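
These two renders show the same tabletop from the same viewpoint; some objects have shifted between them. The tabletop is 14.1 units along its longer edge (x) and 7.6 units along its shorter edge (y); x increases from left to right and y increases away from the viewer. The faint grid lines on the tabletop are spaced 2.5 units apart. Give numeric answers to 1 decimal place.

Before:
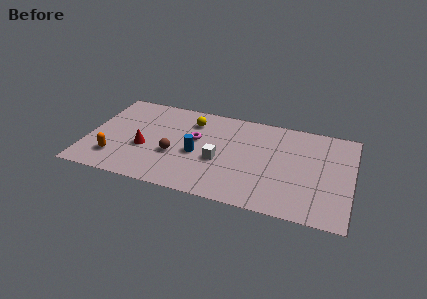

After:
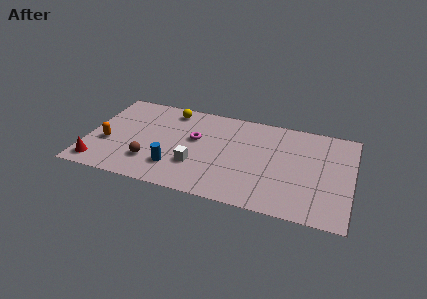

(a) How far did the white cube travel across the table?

1.4

From (7.1, 3.1) to (5.9, 2.4), the white cube covered √(1.2² + 0.7²) ≈ 1.4 units.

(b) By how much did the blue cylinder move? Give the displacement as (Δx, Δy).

(-1.1, -1.4)

From the two frames, the blue cylinder sits at roughly (5.9, 3.3) before and (4.8, 1.9) after.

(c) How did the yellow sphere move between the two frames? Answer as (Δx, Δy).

(-1.2, 0.6)

From the two frames, the yellow sphere sits at roughly (5.4, 5.9) before and (4.2, 6.5) after.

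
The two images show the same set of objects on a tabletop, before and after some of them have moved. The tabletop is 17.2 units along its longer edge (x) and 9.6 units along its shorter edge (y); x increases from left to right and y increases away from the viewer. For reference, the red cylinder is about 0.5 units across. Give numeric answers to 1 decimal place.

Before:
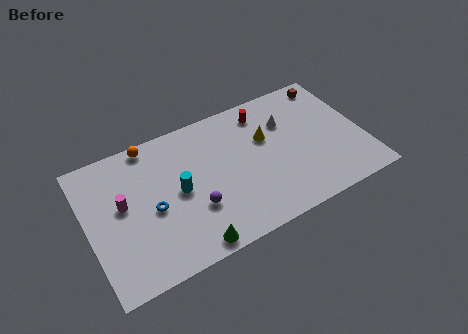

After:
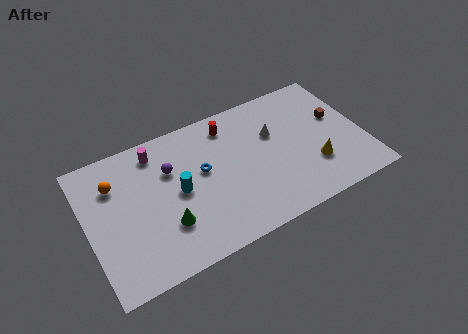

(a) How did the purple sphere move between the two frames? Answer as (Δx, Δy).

(-1.1, 3.3)

From the two frames, the purple sphere sits at roughly (6.4, 3.2) before and (5.3, 6.5) after.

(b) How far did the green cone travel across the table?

2.3

The green cone was near (5.8, 0.9) before and (4.6, 2.9) after, so it travelled √(1.2² + 2.0²) ≈ 2.3 units.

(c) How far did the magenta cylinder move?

3.6

The magenta cylinder moved from about (2.2, 5.4) to (4.6, 8.1), a distance of √(2.4² + 2.7²) ≈ 3.6.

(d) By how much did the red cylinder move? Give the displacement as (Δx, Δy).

(-2.2, 0.0)

The red cylinder was at about (11.4, 8.0) and moved to about (9.2, 8.0).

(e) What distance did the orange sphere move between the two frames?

3.0

From (4.3, 8.8) to (1.9, 7.0), the orange sphere covered √(2.4² + 1.8²) ≈ 3.0 units.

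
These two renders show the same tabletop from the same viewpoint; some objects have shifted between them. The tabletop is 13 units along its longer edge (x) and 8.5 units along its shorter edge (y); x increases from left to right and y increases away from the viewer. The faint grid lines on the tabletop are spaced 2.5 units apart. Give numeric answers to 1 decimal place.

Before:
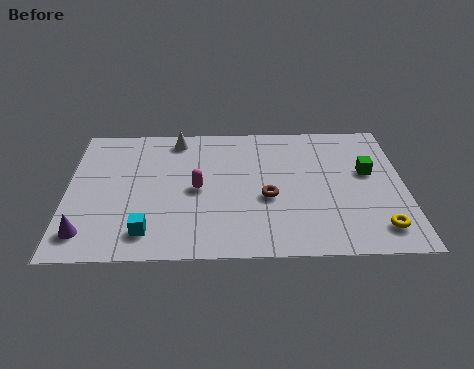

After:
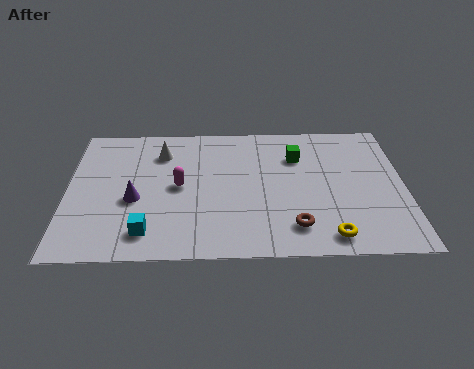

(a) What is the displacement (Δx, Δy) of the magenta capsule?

(-0.7, 0.2)

The magenta capsule started near (5.0, 4.1) and ended near (4.3, 4.3).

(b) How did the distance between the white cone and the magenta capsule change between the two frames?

-1.1

Before: roughly 3.4 units apart; after: 2.3. That's 1.1 units closer together.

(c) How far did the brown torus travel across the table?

2.1

From (7.7, 3.5) to (8.7, 1.7), the brown torus covered √(1.0² + 1.8²) ≈ 2.1 units.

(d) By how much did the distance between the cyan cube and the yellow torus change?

-1.9

They were about 8.8 units apart before and 6.9 after — 1.9 units closer together.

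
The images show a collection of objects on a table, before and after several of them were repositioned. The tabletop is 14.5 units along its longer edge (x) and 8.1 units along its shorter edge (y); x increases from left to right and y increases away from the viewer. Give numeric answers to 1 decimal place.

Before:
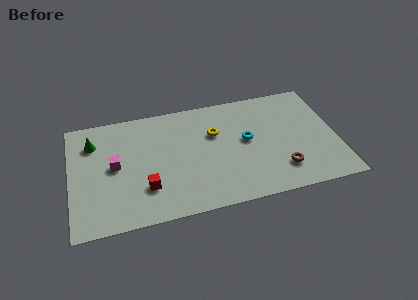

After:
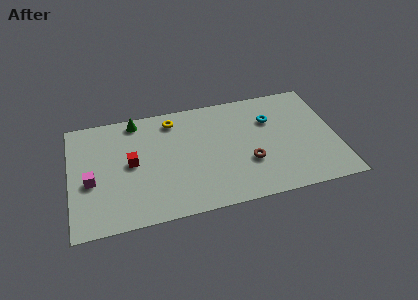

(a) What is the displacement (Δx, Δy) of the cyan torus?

(1.4, 1.2)

The cyan torus started near (9.6, 4.4) and ended near (11.0, 5.6).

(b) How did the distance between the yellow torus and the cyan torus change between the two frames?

+3.5

They were about 1.9 units apart before and 5.4 after — 3.5 units further apart.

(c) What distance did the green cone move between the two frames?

2.6

The green cone moved from about (1.3, 6.1) to (3.7, 7.2), a distance of √(2.4² + 1.1²) ≈ 2.6.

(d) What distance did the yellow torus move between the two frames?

2.7

The yellow torus was near (7.9, 5.3) before and (5.7, 6.8) after, so it travelled √(2.2² + 1.5²) ≈ 2.7 units.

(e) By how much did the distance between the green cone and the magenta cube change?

+2.4

They were about 2.2 units apart before and 4.6 after — 2.4 units further apart.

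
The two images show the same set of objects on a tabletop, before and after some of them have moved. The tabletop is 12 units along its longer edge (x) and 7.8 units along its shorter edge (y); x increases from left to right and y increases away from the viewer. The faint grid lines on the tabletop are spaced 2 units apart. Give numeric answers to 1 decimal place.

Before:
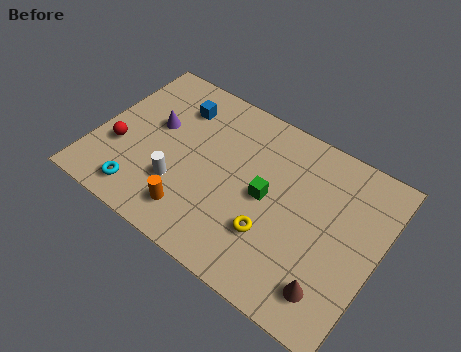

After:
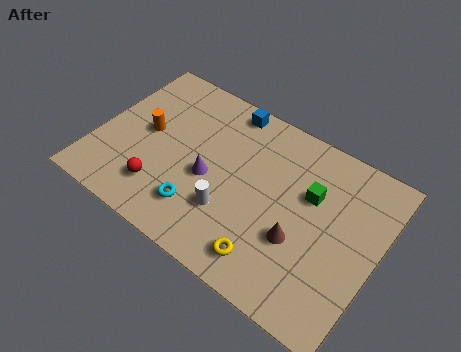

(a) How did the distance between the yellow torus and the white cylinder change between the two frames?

-1.8

The distance was about 4.0 in the first image and 2.2 in the second, so they moved 1.8 units closer together.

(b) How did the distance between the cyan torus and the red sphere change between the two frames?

-0.4

The distance was about 2.1 in the first image and 1.7 in the second, so they moved 0.4 units closer together.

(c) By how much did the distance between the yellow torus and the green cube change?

+2.3

Before: roughly 1.6 units apart; after: 3.9. That's 2.3 units further apart.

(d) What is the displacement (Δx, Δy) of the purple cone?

(2.6, -1.2)

The purple cone was at about (2.3, 4.6) and moved to about (4.9, 3.4).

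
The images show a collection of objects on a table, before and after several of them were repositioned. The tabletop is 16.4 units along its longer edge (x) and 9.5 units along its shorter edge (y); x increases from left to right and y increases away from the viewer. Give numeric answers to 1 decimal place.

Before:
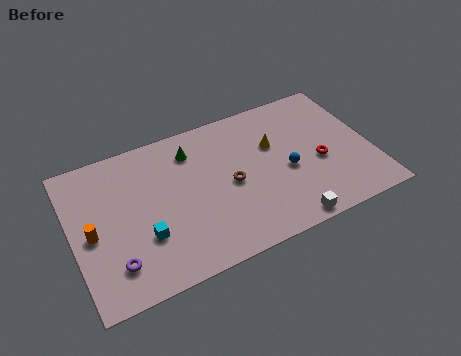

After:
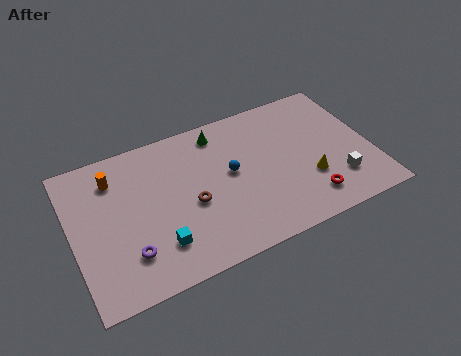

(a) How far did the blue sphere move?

3.2

The blue sphere moved from about (11.7, 4.1) to (8.7, 5.2), a distance of √(3.0² + 1.1²) ≈ 3.2.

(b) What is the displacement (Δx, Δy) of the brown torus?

(-2.2, -0.4)

The brown torus was at about (8.6, 4.5) and moved to about (6.4, 4.1).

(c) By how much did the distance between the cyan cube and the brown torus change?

-2.4

They were about 5.1 units apart before and 2.7 after — 2.4 units closer together.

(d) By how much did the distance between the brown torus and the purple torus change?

-3.0

Before: roughly 7.0 units apart; after: 4.0. That's 3.0 units closer together.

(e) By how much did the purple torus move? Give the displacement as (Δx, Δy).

(0.8, 0.3)

The purple torus was at about (2.0, 2.1) and moved to about (2.8, 2.4).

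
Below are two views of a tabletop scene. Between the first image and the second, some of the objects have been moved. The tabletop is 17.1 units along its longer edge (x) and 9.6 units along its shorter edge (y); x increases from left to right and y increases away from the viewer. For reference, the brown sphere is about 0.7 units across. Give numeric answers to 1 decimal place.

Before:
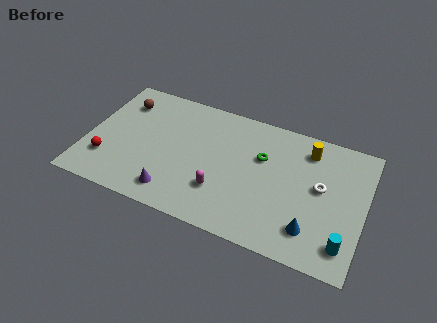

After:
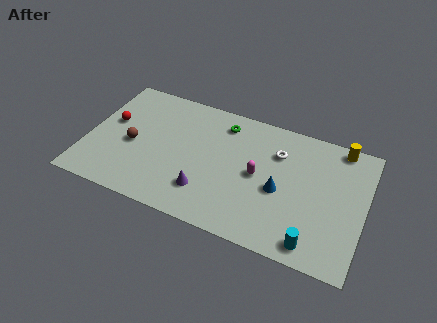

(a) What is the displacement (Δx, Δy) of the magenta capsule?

(2.1, 2.0)

The magenta capsule started near (8.5, 2.8) and ended near (10.6, 4.8).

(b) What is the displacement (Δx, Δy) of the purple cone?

(1.9, 0.8)

The purple cone started near (5.7, 1.6) and ended near (7.6, 2.4).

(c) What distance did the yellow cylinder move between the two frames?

2.1

The yellow cylinder moved from about (13.4, 7.8) to (15.3, 8.7), a distance of √(1.9² + 0.9²) ≈ 2.1.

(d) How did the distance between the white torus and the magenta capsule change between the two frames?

-4.1

The distance was about 6.4 in the first image and 2.3 in the second, so they moved 4.1 units closer together.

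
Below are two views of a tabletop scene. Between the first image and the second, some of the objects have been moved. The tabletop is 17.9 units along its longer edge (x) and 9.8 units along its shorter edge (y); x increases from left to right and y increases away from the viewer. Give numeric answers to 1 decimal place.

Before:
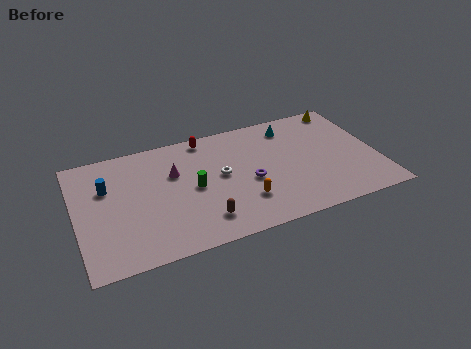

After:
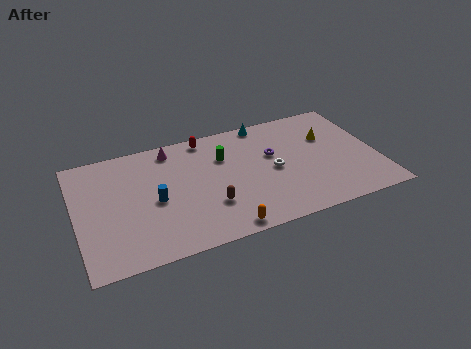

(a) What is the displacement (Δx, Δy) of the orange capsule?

(-1.4, -1.8)

From the two frames, the orange capsule sits at roughly (9.7, 2.7) before and (8.3, 0.9) after.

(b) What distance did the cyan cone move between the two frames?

1.7

The cyan cone moved from about (13.1, 8.1) to (11.6, 9.0), a distance of √(1.5² + 0.9²) ≈ 1.7.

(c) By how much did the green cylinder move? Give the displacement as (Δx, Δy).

(2.0, 2.0)

The green cylinder was at about (6.9, 4.8) and moved to about (8.9, 6.8).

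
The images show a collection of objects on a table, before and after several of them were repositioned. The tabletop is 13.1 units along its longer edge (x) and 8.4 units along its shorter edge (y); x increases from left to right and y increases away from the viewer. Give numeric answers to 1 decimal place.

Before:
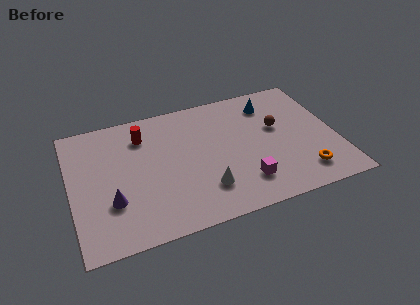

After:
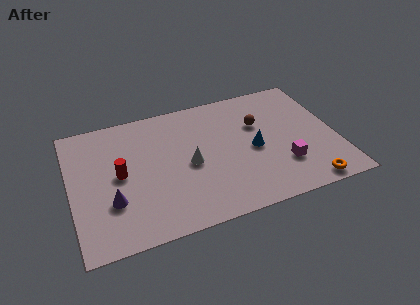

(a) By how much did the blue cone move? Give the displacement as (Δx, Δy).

(-1.1, -2.8)

The blue cone was at about (10.1, 6.7) and moved to about (9.0, 3.9).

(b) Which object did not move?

the purple cone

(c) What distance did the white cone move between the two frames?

1.9

From (6.4, 2.1) to (5.8, 3.9), the white cone covered √(0.6² + 1.8²) ≈ 1.9 units.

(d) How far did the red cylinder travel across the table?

2.6

From (3.7, 6.5) to (2.4, 4.3), the red cylinder covered √(1.3² + 2.2²) ≈ 2.6 units.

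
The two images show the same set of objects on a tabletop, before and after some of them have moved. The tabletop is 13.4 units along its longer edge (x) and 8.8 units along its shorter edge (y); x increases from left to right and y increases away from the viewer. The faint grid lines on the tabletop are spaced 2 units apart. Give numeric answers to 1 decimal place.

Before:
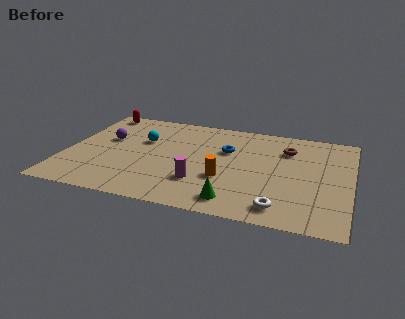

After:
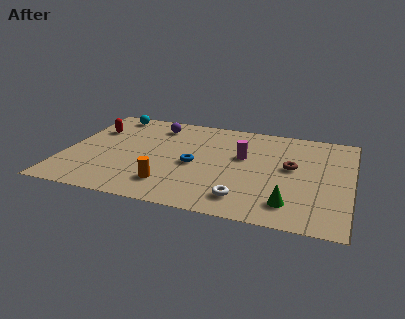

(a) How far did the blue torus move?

2.2

The blue torus was near (7.5, 5.7) before and (6.1, 4.0) after, so it travelled √(1.4² + 1.7²) ≈ 2.2 units.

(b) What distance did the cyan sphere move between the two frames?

2.8

From (3.5, 5.6) to (1.7, 7.8), the cyan sphere covered √(1.8² + 2.2²) ≈ 2.8 units.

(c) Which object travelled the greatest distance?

the magenta cylinder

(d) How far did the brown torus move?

1.6

The brown torus moved from about (10.3, 6.5) to (10.6, 4.9), a distance of √(0.3² + 1.6²) ≈ 1.6.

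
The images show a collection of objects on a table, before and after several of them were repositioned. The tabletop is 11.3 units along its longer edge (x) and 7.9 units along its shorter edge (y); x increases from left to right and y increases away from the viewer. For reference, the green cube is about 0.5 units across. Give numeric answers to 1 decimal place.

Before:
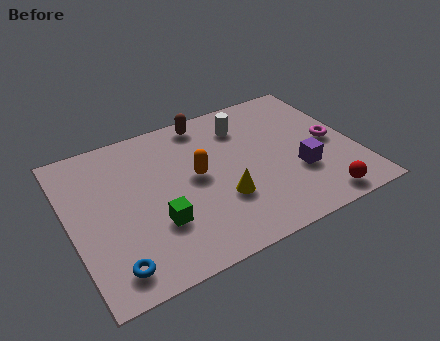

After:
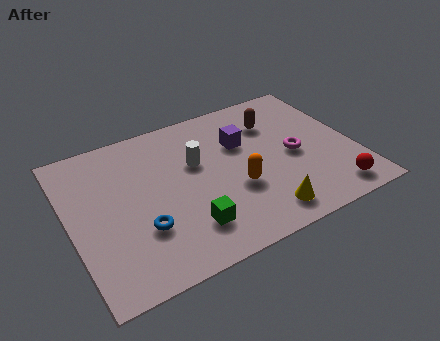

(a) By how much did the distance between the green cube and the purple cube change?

-1.4

The distance was about 5.7 in the first image and 4.3 in the second, so they moved 1.4 units closer together.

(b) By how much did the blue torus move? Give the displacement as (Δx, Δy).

(1.3, 1.3)

From the two frames, the blue torus sits at roughly (1.3, 1.2) before and (2.6, 2.5) after.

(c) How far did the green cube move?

1.3

From (3.2, 2.5) to (4.3, 1.8), the green cube covered √(1.1² + 0.7²) ≈ 1.3 units.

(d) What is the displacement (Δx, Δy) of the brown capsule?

(2.6, -1.2)

From the two frames, the brown capsule sits at roughly (5.8, 7.0) before and (8.4, 5.8) after.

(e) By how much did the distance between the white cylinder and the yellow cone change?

+0.5

The distance was about 3.8 in the first image and 4.3 in the second, so they moved 0.5 units further apart.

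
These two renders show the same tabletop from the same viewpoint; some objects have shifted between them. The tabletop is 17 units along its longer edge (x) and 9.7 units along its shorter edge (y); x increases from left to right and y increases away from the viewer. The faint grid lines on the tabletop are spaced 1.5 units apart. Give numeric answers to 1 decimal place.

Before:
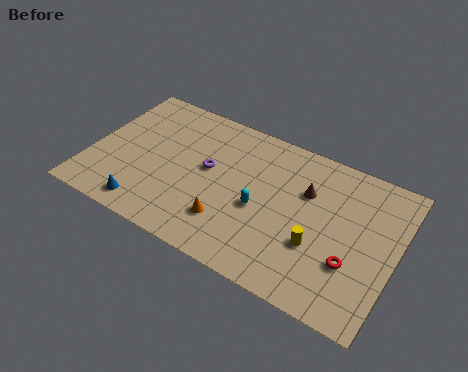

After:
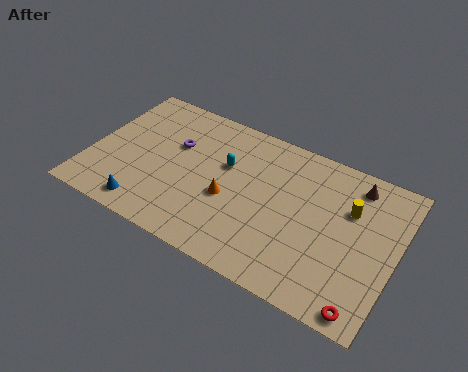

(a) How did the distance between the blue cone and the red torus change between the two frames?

+0.8

They were about 11.4 units apart before and 12.2 after — 0.8 units further apart.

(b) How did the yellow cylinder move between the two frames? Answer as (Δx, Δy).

(1.4, 3.1)

The yellow cylinder was at about (12.9, 3.4) and moved to about (14.3, 6.5).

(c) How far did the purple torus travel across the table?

2.2

From (6.5, 5.4) to (4.5, 6.2), the purple torus covered √(2.0² + 0.8²) ≈ 2.2 units.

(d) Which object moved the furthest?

the yellow cylinder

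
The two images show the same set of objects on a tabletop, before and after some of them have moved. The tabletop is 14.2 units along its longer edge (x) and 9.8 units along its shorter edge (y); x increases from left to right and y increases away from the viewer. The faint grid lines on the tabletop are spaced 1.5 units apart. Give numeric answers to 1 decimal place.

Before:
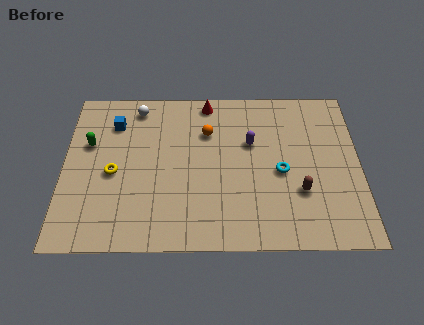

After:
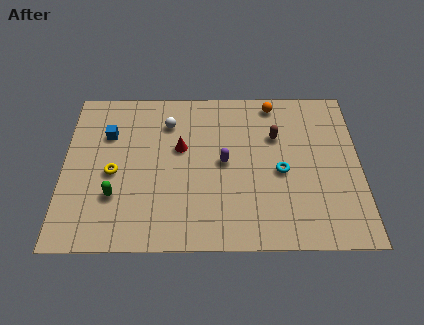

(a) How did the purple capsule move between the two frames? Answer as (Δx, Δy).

(-1.3, -1.2)

From the two frames, the purple capsule sits at roughly (9.0, 6.2) before and (7.7, 5.0) after.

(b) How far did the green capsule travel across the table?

3.5

The green capsule was near (1.2, 6.2) before and (2.5, 3.0) after, so it travelled √(1.3² + 3.2²) ≈ 3.5 units.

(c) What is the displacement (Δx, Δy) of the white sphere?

(1.5, -1.0)

The white sphere started near (3.5, 8.5) and ended near (5.0, 7.5).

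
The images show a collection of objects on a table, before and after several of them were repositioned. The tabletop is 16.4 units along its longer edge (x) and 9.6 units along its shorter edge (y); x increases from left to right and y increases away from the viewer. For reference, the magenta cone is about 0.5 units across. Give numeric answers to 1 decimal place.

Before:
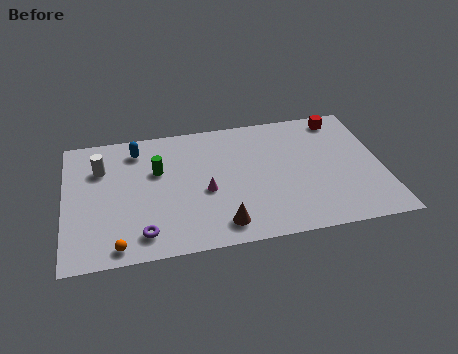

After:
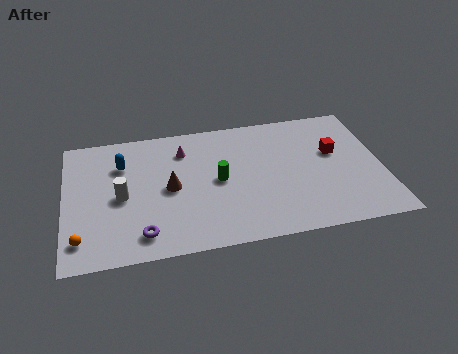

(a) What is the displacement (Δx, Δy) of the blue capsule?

(-0.8, -1.0)

The blue capsule started near (3.8, 7.9) and ended near (3.0, 6.9).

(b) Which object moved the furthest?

the brown cone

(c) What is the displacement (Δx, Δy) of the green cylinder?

(3.1, -1.3)

From the two frames, the green cylinder sits at roughly (4.8, 6.1) before and (7.9, 4.8) after.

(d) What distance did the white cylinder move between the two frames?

2.5

The white cylinder was near (1.9, 6.8) before and (2.9, 4.5) after, so it travelled √(1.0² + 2.3²) ≈ 2.5 units.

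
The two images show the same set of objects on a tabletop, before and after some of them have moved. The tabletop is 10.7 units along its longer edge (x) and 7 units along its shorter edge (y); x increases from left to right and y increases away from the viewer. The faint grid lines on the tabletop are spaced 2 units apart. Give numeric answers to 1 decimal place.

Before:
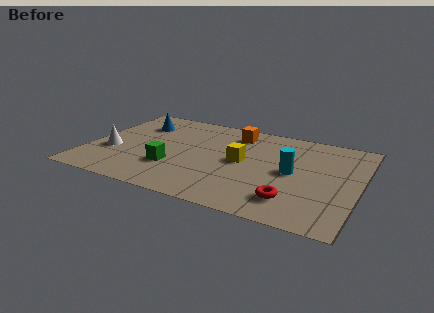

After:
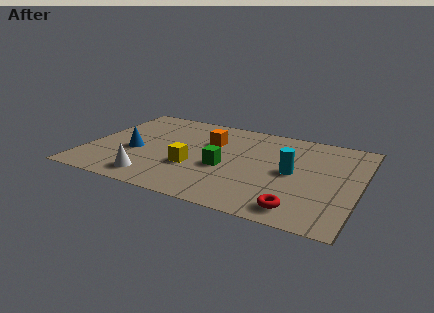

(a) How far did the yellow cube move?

2.1

The yellow cube was near (6.1, 3.6) before and (4.3, 2.5) after, so it travelled √(1.8² + 1.1²) ≈ 2.1 units.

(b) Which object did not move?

the cyan cylinder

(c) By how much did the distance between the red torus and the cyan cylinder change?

+0.5

Before: roughly 2.0 units apart; after: 2.5. That's 0.5 units further apart.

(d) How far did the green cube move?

2.1

The green cube was near (3.5, 2.2) before and (5.5, 2.9) after, so it travelled √(2.0² + 0.7²) ≈ 2.1 units.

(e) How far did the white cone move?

2.4

The white cone was near (1.0, 2.6) before and (2.9, 1.1) after, so it travelled √(1.9² + 1.5²) ≈ 2.4 units.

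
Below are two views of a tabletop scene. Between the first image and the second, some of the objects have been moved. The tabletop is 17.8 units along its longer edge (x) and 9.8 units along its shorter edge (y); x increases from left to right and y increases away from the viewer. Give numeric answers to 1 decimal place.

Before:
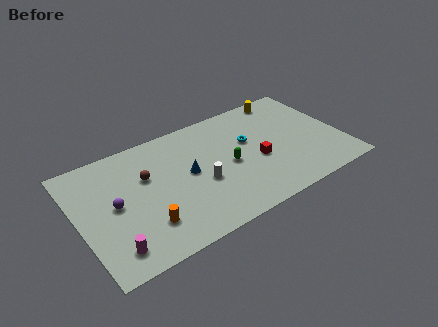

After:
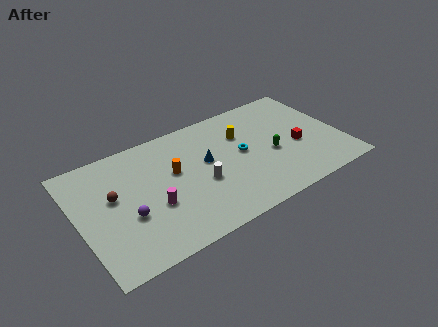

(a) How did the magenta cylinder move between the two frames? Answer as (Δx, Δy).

(3.0, 2.0)

From the two frames, the magenta cylinder sits at roughly (1.8, 1.7) before and (4.8, 3.7) after.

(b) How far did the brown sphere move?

2.4

The brown sphere moved from about (4.7, 6.3) to (2.4, 5.7), a distance of √(2.3² + 0.6²) ≈ 2.4.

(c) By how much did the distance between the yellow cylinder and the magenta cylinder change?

-7.5

Before: roughly 14.8 units apart; after: 7.3. That's 7.5 units closer together.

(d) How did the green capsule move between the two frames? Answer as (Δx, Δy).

(2.9, -0.4)

The green capsule was at about (10.1, 4.6) and moved to about (13.0, 4.2).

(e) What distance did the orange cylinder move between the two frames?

4.1

The orange cylinder was near (4.1, 2.5) before and (6.5, 5.8) after, so it travelled √(2.4² + 3.3²) ≈ 4.1 units.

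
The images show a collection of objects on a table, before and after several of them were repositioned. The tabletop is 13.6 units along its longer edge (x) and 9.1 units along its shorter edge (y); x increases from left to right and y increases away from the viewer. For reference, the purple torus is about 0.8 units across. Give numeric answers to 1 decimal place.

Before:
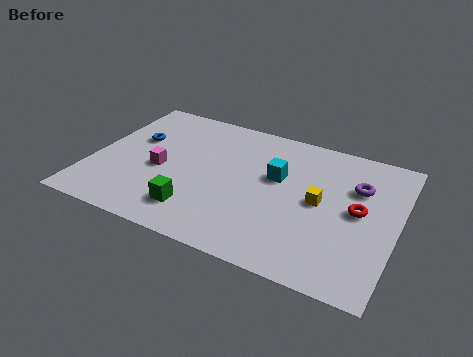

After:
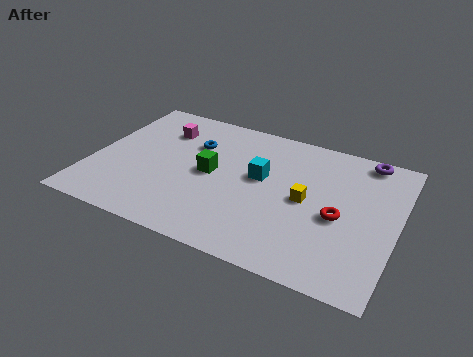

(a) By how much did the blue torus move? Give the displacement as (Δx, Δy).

(2.6, 0.6)

The blue torus started near (1.7, 5.7) and ended near (4.3, 6.3).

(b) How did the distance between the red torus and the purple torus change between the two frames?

+2.8

They were about 1.5 units apart before and 4.3 after — 2.8 units further apart.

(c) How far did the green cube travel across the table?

2.7

The green cube moved from about (5.0, 1.9) to (5.3, 4.6), a distance of √(0.3² + 2.7²) ≈ 2.7.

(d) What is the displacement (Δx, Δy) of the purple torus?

(0.2, 2.0)

The purple torus started near (11.7, 6.2) and ended near (11.9, 8.2).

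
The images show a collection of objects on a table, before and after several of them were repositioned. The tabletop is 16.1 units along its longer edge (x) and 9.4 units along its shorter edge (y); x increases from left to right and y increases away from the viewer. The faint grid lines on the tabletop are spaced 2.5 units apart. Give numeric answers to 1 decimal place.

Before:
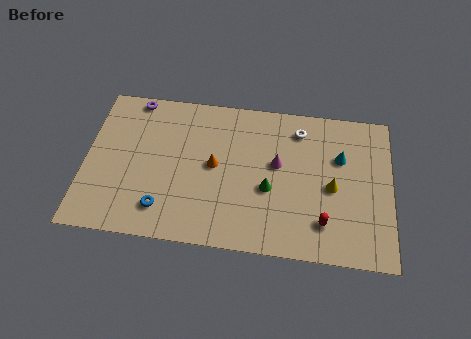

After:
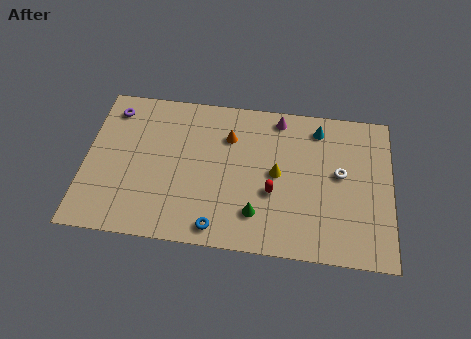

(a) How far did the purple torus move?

1.4

The purple torus moved from about (2.4, 8.6) to (1.3, 7.8), a distance of √(1.1² + 0.8²) ≈ 1.4.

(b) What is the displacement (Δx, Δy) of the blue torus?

(2.9, -0.8)

The blue torus was at about (4.2, 1.9) and moved to about (7.1, 1.1).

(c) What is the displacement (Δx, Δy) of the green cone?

(-0.6, -1.6)

The green cone started near (9.7, 3.8) and ended near (9.1, 2.2).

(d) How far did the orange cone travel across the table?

2.0

The orange cone was near (6.8, 4.9) before and (7.5, 6.8) after, so it travelled √(0.7² + 1.9²) ≈ 2.0 units.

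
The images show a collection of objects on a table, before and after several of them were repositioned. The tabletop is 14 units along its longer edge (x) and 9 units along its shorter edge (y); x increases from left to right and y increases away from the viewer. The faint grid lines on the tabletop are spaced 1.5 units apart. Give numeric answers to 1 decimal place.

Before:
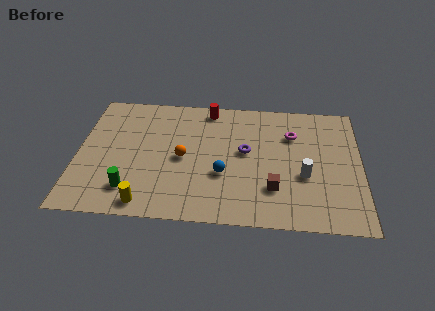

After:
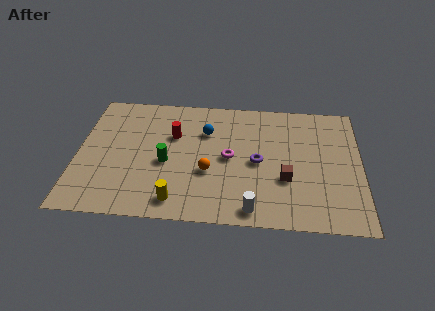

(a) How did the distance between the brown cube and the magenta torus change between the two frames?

-0.9

The distance was about 4.0 in the first image and 3.1 in the second, so they moved 0.9 units closer together.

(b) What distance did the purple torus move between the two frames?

0.9

The purple torus moved from about (8.3, 5.0) to (8.9, 4.3), a distance of √(0.6² + 0.7²) ≈ 0.9.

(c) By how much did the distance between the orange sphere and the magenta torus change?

-4.3

The distance was about 5.8 in the first image and 1.5 in the second, so they moved 4.3 units closer together.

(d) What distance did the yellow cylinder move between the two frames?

1.5

From (3.5, 1.0) to (5.0, 1.3), the yellow cylinder covered √(1.5² + 0.3²) ≈ 1.5 units.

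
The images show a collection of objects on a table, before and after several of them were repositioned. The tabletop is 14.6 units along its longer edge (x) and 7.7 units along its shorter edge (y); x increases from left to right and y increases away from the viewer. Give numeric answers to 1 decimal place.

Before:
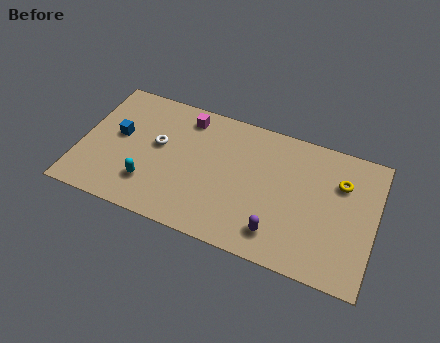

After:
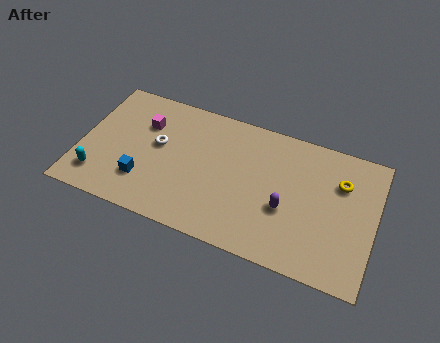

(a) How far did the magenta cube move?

2.3

The magenta cube moved from about (5.0, 6.5) to (3.0, 5.4), a distance of √(2.0² + 1.1²) ≈ 2.3.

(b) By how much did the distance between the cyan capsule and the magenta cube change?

-0.5

They were about 4.7 units apart before and 4.2 after — 0.5 units closer together.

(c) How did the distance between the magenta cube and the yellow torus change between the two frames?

+1.9

They were about 7.9 units apart before and 9.8 after — 1.9 units further apart.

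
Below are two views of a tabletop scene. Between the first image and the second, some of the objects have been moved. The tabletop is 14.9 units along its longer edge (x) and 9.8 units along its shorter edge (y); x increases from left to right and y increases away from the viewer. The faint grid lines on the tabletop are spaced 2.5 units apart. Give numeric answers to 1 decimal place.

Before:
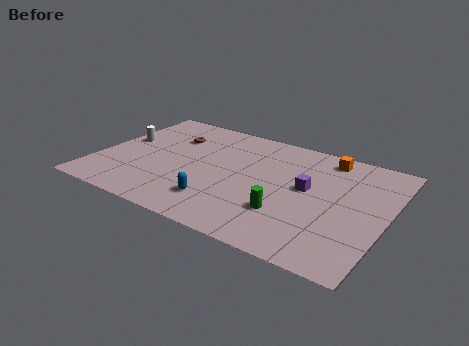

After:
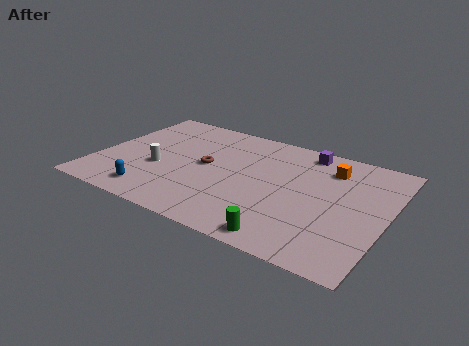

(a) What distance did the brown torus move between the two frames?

2.9

The brown torus moved from about (3.4, 7.0) to (5.6, 5.1), a distance of √(2.2² + 1.9²) ≈ 2.9.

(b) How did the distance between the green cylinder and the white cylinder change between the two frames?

-1.9

The distance was about 9.5 in the first image and 7.6 in the second, so they moved 1.9 units closer together.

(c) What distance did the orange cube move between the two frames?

0.9

The orange cube moved from about (11.4, 8.5) to (11.7, 7.6), a distance of √(0.3² + 0.9²) ≈ 0.9.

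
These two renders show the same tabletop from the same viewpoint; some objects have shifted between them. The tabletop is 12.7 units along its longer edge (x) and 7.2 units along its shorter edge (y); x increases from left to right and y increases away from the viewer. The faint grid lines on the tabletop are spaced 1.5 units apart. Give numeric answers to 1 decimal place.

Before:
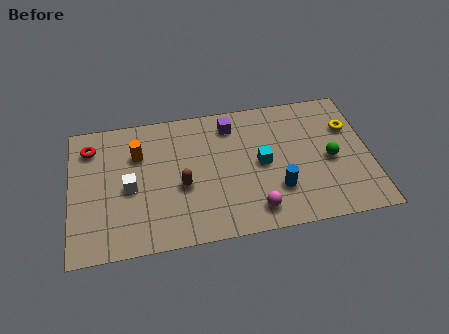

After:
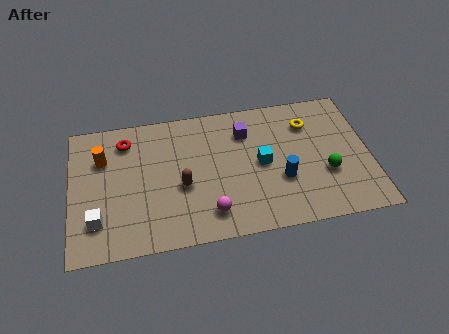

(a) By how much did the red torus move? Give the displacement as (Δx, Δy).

(1.5, 0.1)

From the two frames, the red torus sits at roughly (0.9, 5.7) before and (2.4, 5.8) after.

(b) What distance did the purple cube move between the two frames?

0.8

The purple cube was near (6.9, 5.9) before and (7.5, 5.4) after, so it travelled √(0.6² + 0.5²) ≈ 0.8 units.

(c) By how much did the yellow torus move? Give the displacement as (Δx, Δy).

(-1.7, 0.5)

The yellow torus started near (11.9, 4.9) and ended near (10.2, 5.4).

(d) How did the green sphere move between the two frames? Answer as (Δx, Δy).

(-0.2, -0.7)

The green sphere started near (11.0, 3.3) and ended near (10.8, 2.6).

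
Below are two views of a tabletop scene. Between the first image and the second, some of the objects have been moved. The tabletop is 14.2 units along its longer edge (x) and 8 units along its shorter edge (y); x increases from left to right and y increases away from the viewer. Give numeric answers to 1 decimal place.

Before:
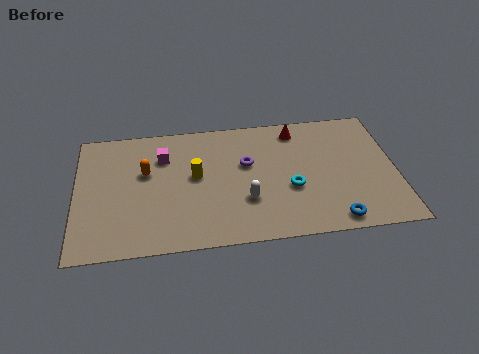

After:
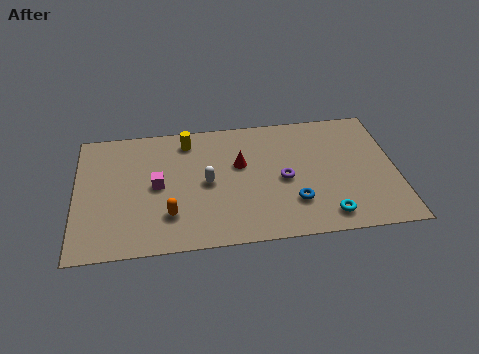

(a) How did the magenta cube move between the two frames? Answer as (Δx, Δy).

(-0.3, -1.8)

The magenta cube started near (3.9, 5.8) and ended near (3.6, 4.0).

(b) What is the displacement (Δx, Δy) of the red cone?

(-2.6, -1.9)

The red cone started near (9.9, 6.8) and ended near (7.3, 4.9).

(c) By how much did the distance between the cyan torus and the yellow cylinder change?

+3.7

They were about 4.4 units apart before and 8.1 after — 3.7 units further apart.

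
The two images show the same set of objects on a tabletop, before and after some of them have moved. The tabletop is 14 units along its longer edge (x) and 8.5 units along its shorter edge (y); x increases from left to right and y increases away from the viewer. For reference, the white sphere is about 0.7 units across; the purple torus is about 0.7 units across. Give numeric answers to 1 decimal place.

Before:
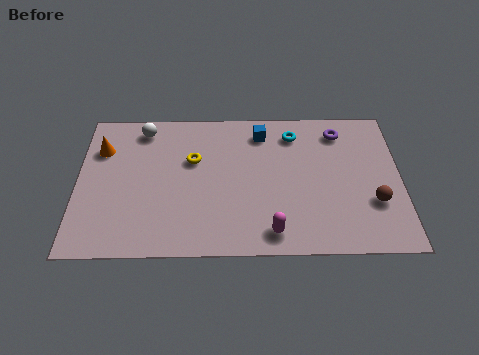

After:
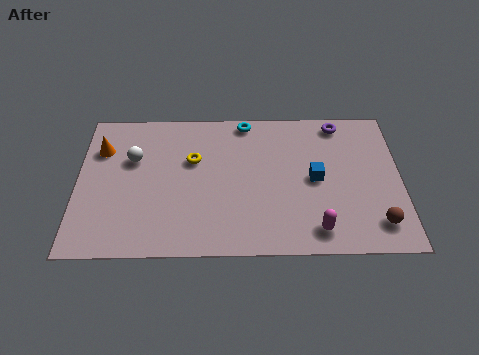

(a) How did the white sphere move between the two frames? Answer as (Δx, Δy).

(-0.4, -1.8)

From the two frames, the white sphere sits at roughly (2.8, 7.3) before and (2.4, 5.5) after.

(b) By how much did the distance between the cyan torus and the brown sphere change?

+3.0

The distance was about 5.3 in the first image and 8.3 in the second, so they moved 3.0 units further apart.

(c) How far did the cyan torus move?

2.2

The cyan torus was near (9.4, 6.9) before and (7.3, 7.7) after, so it travelled √(2.1² + 0.8²) ≈ 2.2 units.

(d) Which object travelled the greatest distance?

the blue cube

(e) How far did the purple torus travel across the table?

0.5

From (11.4, 7.0) to (11.4, 7.5), the purple torus covered √(0.0² + 0.5²) ≈ 0.5 units.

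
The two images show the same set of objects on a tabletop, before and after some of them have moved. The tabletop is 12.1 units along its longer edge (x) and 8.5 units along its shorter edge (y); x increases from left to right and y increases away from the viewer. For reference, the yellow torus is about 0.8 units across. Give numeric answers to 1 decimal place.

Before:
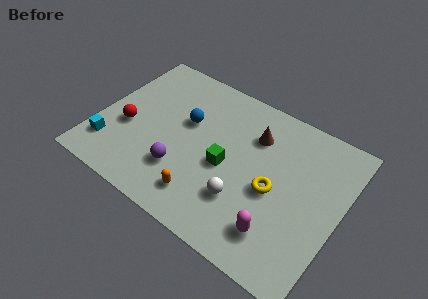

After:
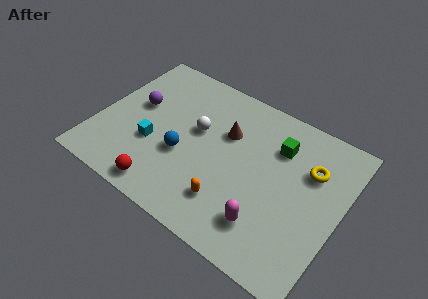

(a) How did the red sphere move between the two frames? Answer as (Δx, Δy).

(2.4, -2.4)

From the two frames, the red sphere sits at roughly (1.5, 3.4) before and (3.9, 1.0) after.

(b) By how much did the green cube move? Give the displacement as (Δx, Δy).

(2.2, 2.4)

From the two frames, the green cube sits at roughly (6.5, 3.8) before and (8.7, 6.2) after.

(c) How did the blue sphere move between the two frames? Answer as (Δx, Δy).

(0.2, -1.9)

The blue sphere started near (4.2, 5.2) and ended near (4.4, 3.3).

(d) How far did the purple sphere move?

3.8

The purple sphere moved from about (4.5, 2.4) to (1.7, 4.9), a distance of √(2.8² + 2.5²) ≈ 3.8.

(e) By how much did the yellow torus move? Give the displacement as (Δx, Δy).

(1.5, 2.0)

The yellow torus started near (8.9, 3.8) and ended near (10.4, 5.8).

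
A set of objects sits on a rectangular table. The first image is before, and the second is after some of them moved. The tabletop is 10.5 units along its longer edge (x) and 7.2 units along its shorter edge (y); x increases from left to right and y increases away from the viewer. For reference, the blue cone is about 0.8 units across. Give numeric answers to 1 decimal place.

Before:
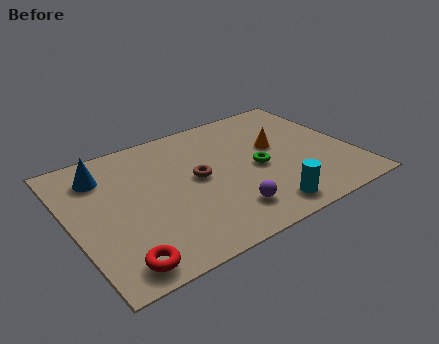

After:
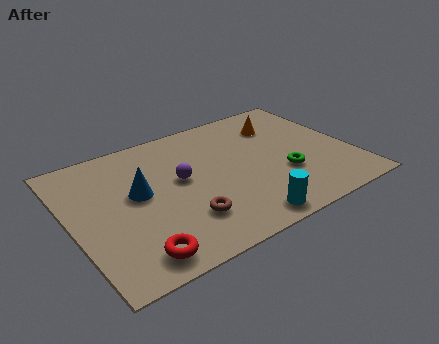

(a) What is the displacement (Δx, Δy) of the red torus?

(0.6, 0.1)

The red torus was at about (1.3, 0.9) and moved to about (1.9, 1.0).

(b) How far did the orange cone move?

1.3

The orange cone moved from about (7.8, 4.2) to (8.2, 5.4), a distance of √(0.4² + 1.2²) ≈ 1.3.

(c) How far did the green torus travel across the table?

1.2

The green torus moved from about (6.9, 3.3) to (7.8, 2.5), a distance of √(0.9² + 0.8²) ≈ 1.2.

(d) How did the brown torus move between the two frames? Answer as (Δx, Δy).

(-0.8, -1.9)

From the two frames, the brown torus sits at roughly (4.7, 3.8) before and (3.9, 1.9) after.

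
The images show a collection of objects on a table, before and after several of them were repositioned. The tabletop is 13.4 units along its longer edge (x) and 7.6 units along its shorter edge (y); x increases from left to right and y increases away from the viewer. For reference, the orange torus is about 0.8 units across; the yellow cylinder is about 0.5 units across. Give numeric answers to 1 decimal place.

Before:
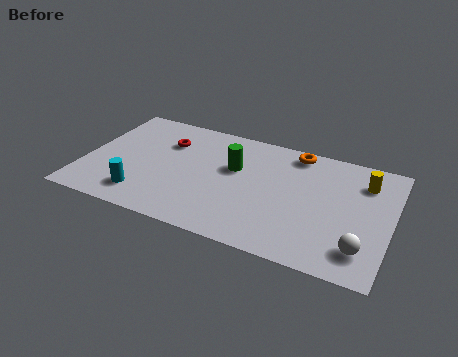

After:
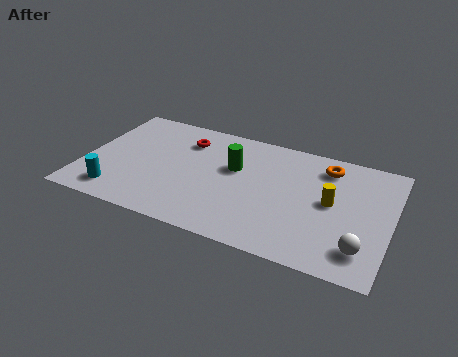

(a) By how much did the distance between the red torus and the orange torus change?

+0.5

Before: roughly 5.7 units apart; after: 6.2. That's 0.5 units further apart.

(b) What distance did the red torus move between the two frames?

0.9

From (3.4, 5.4) to (4.2, 5.8), the red torus covered √(0.8² + 0.4²) ≈ 0.9 units.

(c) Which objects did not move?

the green cylinder and the white sphere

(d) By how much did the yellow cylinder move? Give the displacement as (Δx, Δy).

(-1.3, -1.8)

The yellow cylinder started near (12.1, 5.8) and ended near (10.8, 4.0).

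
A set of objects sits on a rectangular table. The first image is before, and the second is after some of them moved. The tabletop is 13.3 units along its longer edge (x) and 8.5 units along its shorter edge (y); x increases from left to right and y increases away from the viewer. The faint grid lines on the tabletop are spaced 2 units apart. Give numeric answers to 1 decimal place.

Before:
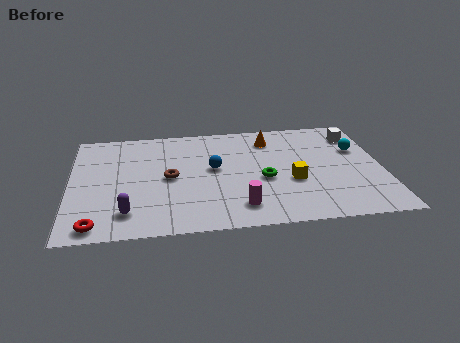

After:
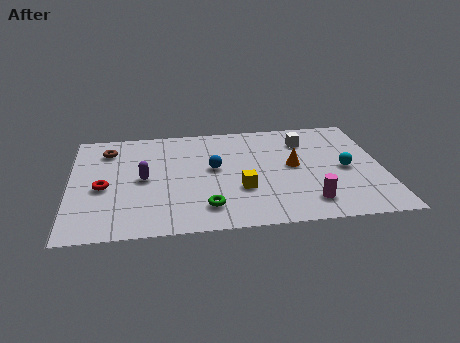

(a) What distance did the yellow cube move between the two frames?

2.2

From (9.4, 3.3) to (7.2, 2.9), the yellow cube covered √(2.2² + 0.4²) ≈ 2.2 units.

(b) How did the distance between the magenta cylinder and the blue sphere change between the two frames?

+1.7

Before: roughly 3.3 units apart; after: 5.0. That's 1.7 units further apart.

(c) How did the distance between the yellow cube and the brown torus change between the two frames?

+1.5

The distance was about 5.3 in the first image and 6.8 in the second, so they moved 1.5 units further apart.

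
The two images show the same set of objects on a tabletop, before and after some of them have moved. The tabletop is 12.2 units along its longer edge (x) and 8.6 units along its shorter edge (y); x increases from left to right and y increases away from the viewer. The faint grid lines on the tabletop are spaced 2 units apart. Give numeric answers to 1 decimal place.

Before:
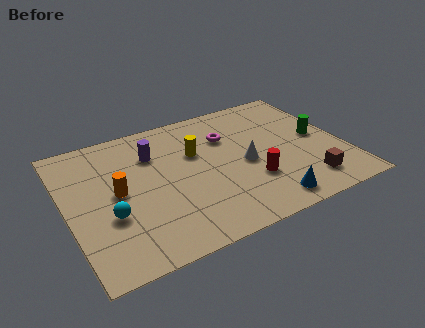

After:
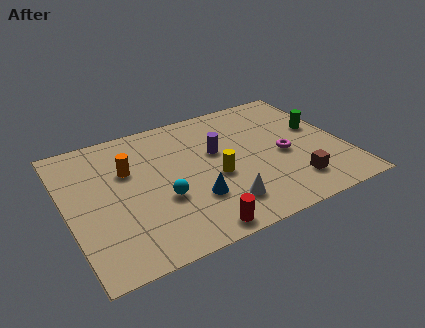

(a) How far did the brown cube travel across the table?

0.6

The brown cube was near (10.2, 1.6) before and (9.6, 1.8) after, so it travelled √(0.6² + 0.2²) ≈ 0.6 units.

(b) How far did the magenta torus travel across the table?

3.1

The magenta torus moved from about (7.3, 6.0) to (9.5, 3.8), a distance of √(2.2² + 2.2²) ≈ 3.1.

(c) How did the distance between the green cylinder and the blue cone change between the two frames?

+2.1

They were about 4.4 units apart before and 6.5 after — 2.1 units further apart.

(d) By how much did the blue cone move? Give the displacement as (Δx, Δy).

(-3.0, 1.5)

From the two frames, the blue cone sits at roughly (8.3, 1.1) before and (5.3, 2.6) after.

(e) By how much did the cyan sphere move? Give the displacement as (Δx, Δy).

(2.3, 0.1)

The cyan sphere was at about (1.7, 3.1) and moved to about (4.0, 3.2).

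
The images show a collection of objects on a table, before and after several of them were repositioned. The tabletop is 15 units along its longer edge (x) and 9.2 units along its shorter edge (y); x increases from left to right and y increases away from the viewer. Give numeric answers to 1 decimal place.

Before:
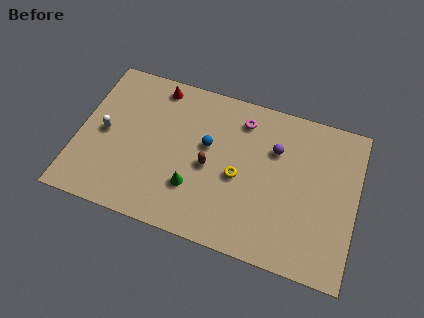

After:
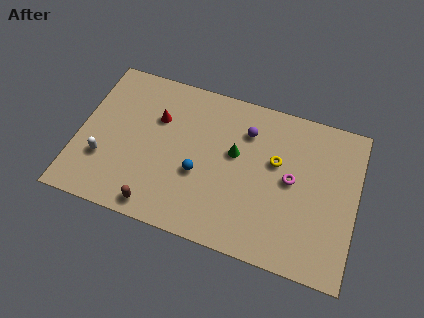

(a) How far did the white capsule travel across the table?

1.6

The white capsule moved from about (1.4, 4.5) to (1.5, 2.9), a distance of √(0.1² + 1.6²) ≈ 1.6.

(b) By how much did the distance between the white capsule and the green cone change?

+2.0

They were about 5.3 units apart before and 7.3 after — 2.0 units further apart.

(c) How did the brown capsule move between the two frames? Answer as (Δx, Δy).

(-2.5, -3.2)

The brown capsule started near (7.1, 4.2) and ended near (4.6, 1.0).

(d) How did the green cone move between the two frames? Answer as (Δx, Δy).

(2.0, 2.7)

The green cone started near (6.4, 2.7) and ended near (8.4, 5.4).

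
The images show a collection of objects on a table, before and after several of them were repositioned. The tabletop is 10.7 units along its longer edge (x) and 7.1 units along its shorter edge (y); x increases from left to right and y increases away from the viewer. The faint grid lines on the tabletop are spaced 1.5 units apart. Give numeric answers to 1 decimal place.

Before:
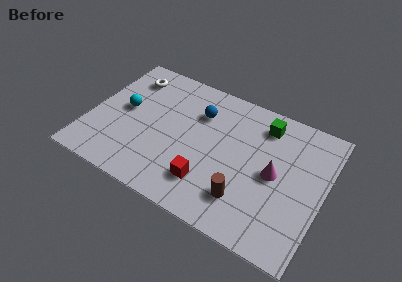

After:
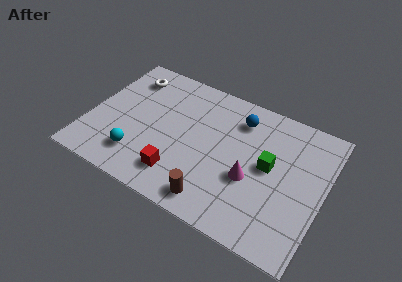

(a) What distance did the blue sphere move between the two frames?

1.9

The blue sphere moved from about (4.8, 5.1) to (6.6, 5.6), a distance of √(1.8² + 0.5²) ≈ 1.9.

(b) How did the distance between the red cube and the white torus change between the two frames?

-0.7

They were about 5.9 units apart before and 5.2 after — 0.7 units closer together.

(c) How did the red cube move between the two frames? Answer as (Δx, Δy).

(-1.3, -0.2)

The red cube was at about (5.7, 1.7) and moved to about (4.4, 1.5).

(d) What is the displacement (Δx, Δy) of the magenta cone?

(-1.0, -0.7)

From the two frames, the magenta cone sits at roughly (8.5, 3.5) before and (7.5, 2.8) after.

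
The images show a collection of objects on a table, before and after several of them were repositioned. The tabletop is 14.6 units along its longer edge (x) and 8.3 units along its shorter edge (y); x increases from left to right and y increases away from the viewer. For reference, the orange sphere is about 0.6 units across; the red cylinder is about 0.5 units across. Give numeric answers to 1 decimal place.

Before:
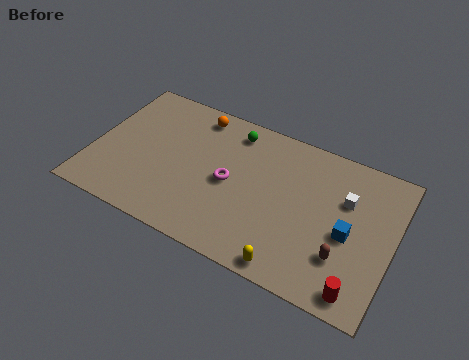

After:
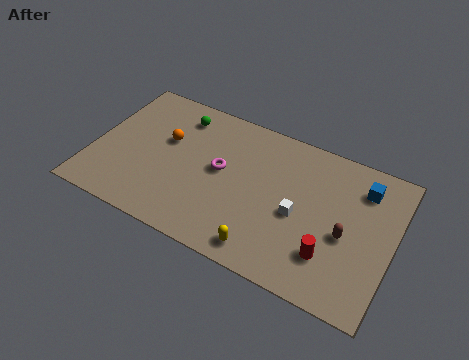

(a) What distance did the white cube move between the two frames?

2.8

From (12.2, 5.5) to (10.1, 3.7), the white cube covered √(2.1² + 1.8²) ≈ 2.8 units.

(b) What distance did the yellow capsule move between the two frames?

1.3

The yellow capsule moved from about (10.1, 0.8) to (8.8, 1.1), a distance of √(1.3² + 0.3²) ≈ 1.3.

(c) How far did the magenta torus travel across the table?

0.7

From (6.7, 4.0) to (6.2, 4.5), the magenta torus covered √(0.5² + 0.5²) ≈ 0.7 units.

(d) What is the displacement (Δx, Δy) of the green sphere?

(-2.7, -0.2)

The green sphere was at about (6.5, 7.0) and moved to about (3.8, 6.8).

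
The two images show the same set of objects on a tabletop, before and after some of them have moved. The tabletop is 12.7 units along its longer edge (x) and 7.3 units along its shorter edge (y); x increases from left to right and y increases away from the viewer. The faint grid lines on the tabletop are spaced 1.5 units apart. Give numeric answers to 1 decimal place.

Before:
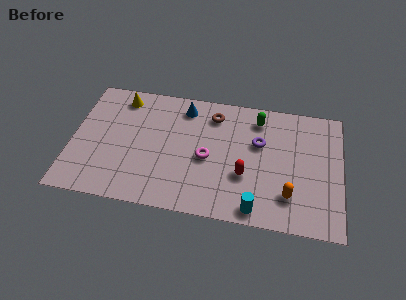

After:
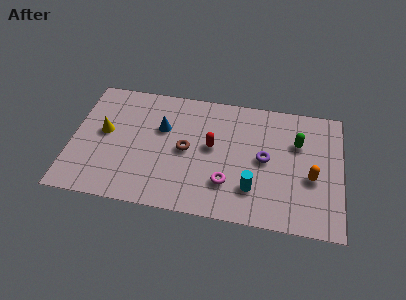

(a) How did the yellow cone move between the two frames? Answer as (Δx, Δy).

(-0.7, -2.2)

The yellow cone started near (2.2, 6.2) and ended near (1.5, 4.0).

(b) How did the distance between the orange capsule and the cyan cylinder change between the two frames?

+1.1

The distance was about 1.8 in the first image and 2.9 in the second, so they moved 1.1 units further apart.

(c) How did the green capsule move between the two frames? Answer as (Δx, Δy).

(1.9, -1.1)

From the two frames, the green capsule sits at roughly (8.7, 6.0) before and (10.6, 4.9) after.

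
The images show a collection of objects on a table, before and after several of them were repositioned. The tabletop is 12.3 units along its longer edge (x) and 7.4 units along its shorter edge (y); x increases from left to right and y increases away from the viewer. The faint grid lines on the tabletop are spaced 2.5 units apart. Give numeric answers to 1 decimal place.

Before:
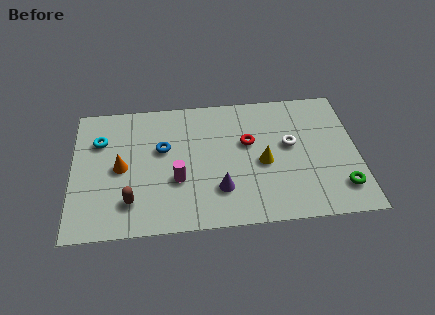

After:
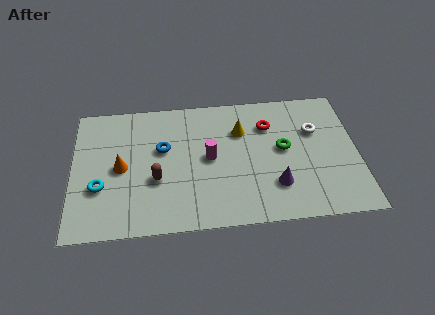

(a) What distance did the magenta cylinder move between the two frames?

1.8

The magenta cylinder moved from about (4.5, 2.7) to (5.9, 3.8), a distance of √(1.4² + 1.1²) ≈ 1.8.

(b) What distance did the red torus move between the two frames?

1.3

The red torus was near (7.6, 4.5) before and (8.5, 5.4) after, so it travelled √(0.9² + 0.9²) ≈ 1.3 units.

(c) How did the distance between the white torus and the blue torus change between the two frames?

+1.1

The distance was about 5.5 in the first image and 6.6 in the second, so they moved 1.1 units further apart.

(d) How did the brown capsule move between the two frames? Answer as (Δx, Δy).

(1.1, 1.1)

The brown capsule was at about (2.5, 1.7) and moved to about (3.6, 2.8).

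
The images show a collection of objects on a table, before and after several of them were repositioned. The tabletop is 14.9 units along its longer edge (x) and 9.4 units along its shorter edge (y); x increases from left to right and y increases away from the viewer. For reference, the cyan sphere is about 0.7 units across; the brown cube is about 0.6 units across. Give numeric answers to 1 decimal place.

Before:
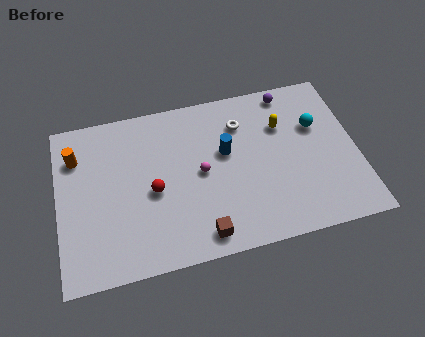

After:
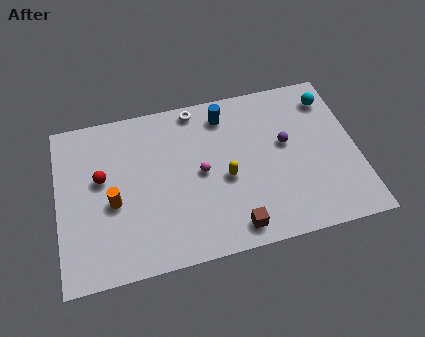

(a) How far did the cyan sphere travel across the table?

1.7

The cyan sphere moved from about (13.0, 6.1) to (13.8, 7.6), a distance of √(0.8² + 1.5²) ≈ 1.7.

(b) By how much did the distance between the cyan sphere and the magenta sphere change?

+1.2

The distance was about 6.1 in the first image and 7.3 in the second, so they moved 1.2 units further apart.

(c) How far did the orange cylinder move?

3.4

The orange cylinder moved from about (1.0, 7.0) to (2.7, 4.0), a distance of √(1.7² + 3.0²) ≈ 3.4.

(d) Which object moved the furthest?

the yellow capsule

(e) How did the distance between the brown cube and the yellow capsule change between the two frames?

-4.0

They were about 6.9 units apart before and 2.9 after — 4.0 units closer together.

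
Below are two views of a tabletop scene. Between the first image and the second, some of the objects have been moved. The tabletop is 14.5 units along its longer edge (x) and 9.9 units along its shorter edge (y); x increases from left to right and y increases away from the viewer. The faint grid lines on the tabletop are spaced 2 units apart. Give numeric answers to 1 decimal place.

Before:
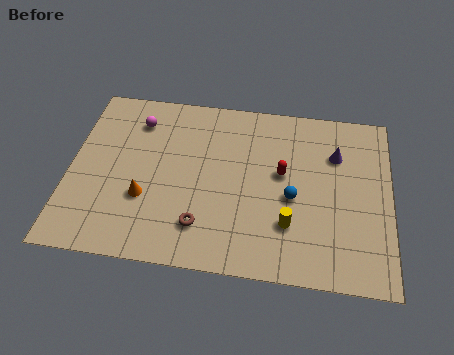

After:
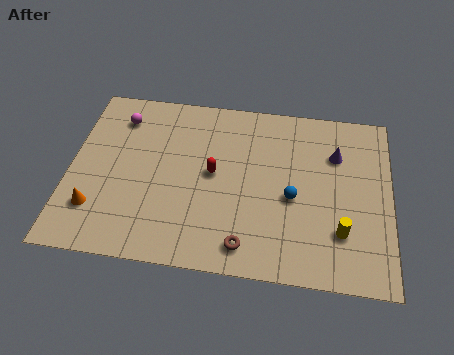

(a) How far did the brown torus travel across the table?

2.2

From (6.1, 2.2) to (8.1, 1.4), the brown torus covered √(2.0² + 0.8²) ≈ 2.2 units.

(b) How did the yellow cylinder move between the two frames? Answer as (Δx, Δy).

(2.3, -0.1)

The yellow cylinder was at about (10.0, 2.8) and moved to about (12.3, 2.7).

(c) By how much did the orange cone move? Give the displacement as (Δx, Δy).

(-2.2, -0.9)

The orange cone was at about (3.5, 3.4) and moved to about (1.3, 2.5).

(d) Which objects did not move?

the blue sphere and the purple cone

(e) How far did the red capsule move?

3.1

The red capsule moved from about (9.6, 5.6) to (6.5, 5.2), a distance of √(3.1² + 0.4²) ≈ 3.1.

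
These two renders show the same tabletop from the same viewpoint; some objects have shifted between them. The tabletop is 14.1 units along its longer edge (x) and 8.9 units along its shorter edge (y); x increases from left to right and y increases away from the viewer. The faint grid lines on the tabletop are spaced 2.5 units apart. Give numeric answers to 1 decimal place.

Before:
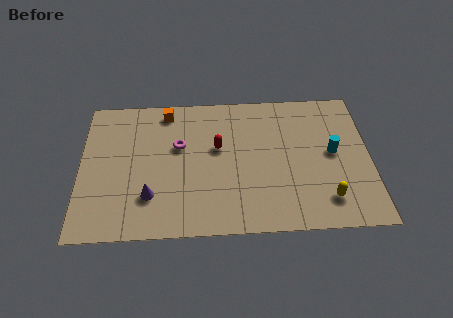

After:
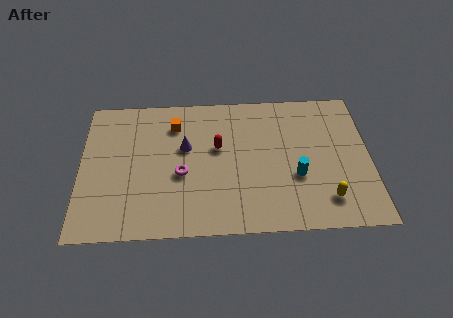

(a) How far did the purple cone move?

3.4

The purple cone was near (3.4, 2.4) before and (5.1, 5.4) after, so it travelled √(1.7² + 3.0²) ≈ 3.4 units.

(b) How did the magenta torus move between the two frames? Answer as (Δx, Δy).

(0.1, -1.8)

The magenta torus was at about (4.8, 5.5) and moved to about (4.9, 3.7).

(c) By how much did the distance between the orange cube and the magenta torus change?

+0.8

Before: roughly 2.4 units apart; after: 3.2. That's 0.8 units further apart.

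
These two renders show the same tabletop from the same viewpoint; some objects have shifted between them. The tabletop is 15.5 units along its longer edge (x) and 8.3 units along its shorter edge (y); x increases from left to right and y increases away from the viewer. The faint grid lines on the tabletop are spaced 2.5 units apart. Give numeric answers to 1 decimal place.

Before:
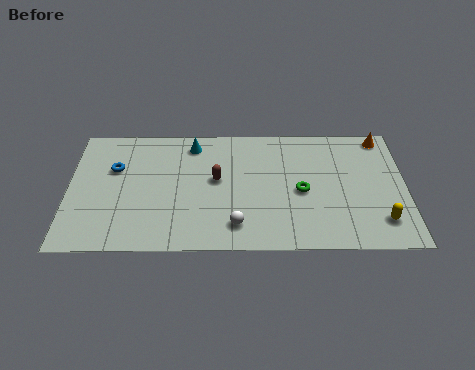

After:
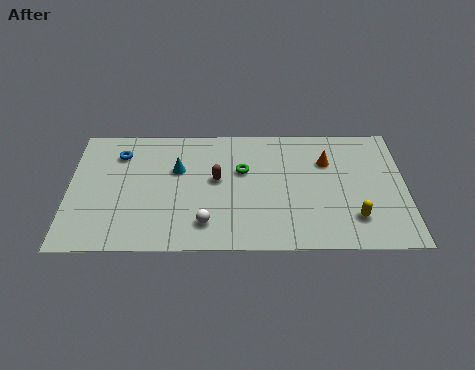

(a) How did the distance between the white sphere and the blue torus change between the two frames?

-0.6

Before: roughly 6.8 units apart; after: 6.2. That's 0.6 units closer together.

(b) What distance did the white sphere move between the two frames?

1.4

The white sphere was near (7.7, 1.6) before and (6.3, 1.7) after, so it travelled √(1.4² + 0.1²) ≈ 1.4 units.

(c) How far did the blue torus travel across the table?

1.0

The blue torus moved from about (2.1, 5.4) to (2.3, 6.4), a distance of √(0.2² + 1.0²) ≈ 1.0.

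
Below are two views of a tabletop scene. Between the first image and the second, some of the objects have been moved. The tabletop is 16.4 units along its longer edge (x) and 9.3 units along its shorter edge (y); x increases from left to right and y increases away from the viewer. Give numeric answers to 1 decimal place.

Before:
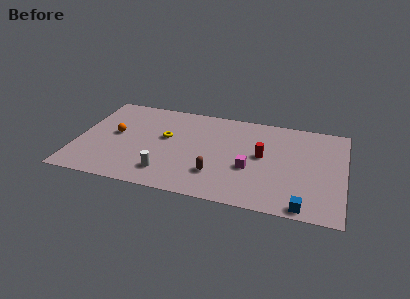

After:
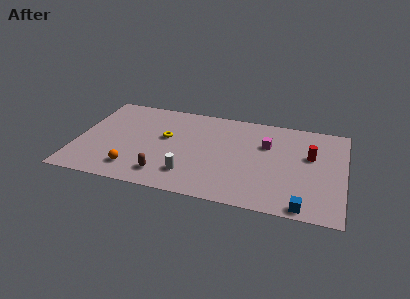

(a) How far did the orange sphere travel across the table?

3.5

From (2.3, 5.0) to (3.7, 1.8), the orange sphere covered √(1.4² + 3.2²) ≈ 3.5 units.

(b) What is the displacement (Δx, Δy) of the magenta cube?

(0.9, 2.6)

From the two frames, the magenta cube sits at roughly (10.7, 3.6) before and (11.6, 6.2) after.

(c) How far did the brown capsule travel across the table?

3.2

The brown capsule moved from about (8.7, 2.5) to (5.6, 1.7), a distance of √(3.1² + 0.8²) ≈ 3.2.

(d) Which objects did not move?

the yellow torus and the blue cube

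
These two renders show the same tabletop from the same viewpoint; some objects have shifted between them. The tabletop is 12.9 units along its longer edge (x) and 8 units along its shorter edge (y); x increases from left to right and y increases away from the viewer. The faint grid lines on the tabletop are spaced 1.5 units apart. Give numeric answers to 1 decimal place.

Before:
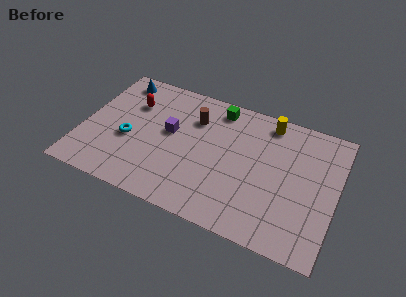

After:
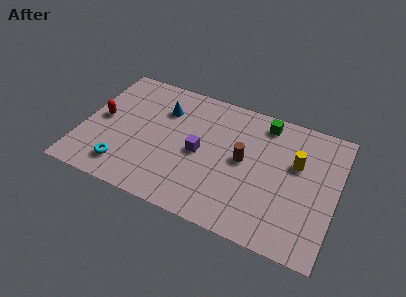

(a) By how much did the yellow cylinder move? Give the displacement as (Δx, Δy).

(1.6, -2.0)

The yellow cylinder started near (9.2, 7.0) and ended near (10.8, 5.0).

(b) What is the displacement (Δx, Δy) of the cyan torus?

(0.0, -1.8)

The cyan torus was at about (2.4, 3.3) and moved to about (2.4, 1.5).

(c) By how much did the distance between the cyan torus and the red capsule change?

+0.7

They were about 2.3 units apart before and 3.0 after — 0.7 units further apart.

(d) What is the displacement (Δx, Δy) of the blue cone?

(2.5, -1.1)

The blue cone was at about (1.4, 6.9) and moved to about (3.9, 5.8).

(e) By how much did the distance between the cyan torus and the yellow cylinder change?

+1.4

Before: roughly 7.7 units apart; after: 9.1. That's 1.4 units further apart.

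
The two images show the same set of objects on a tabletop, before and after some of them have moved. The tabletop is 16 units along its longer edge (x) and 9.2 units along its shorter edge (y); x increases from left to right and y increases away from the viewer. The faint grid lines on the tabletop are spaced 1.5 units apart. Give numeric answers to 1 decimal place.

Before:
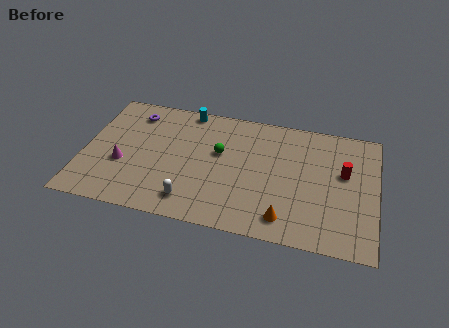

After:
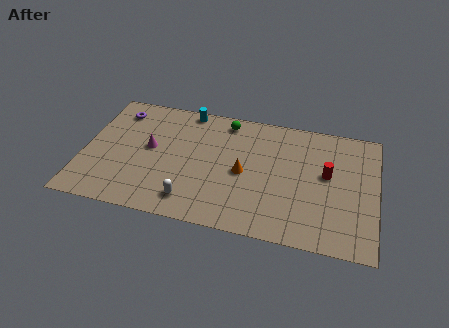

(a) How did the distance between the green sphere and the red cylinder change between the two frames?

-0.4

Before: roughly 6.8 units apart; after: 6.4. That's 0.4 units closer together.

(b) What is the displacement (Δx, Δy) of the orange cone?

(-2.4, 2.8)

The orange cone was at about (11.2, 1.5) and moved to about (8.8, 4.3).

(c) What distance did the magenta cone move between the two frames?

2.1

The magenta cone moved from about (2.2, 3.5) to (3.6, 5.0), a distance of √(1.4² + 1.5²) ≈ 2.1.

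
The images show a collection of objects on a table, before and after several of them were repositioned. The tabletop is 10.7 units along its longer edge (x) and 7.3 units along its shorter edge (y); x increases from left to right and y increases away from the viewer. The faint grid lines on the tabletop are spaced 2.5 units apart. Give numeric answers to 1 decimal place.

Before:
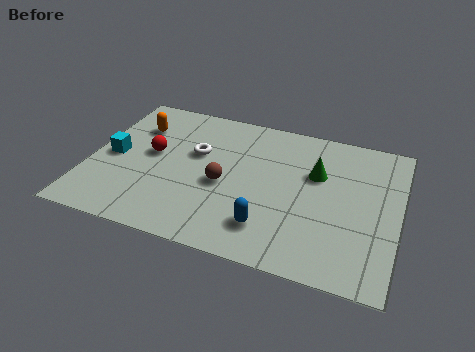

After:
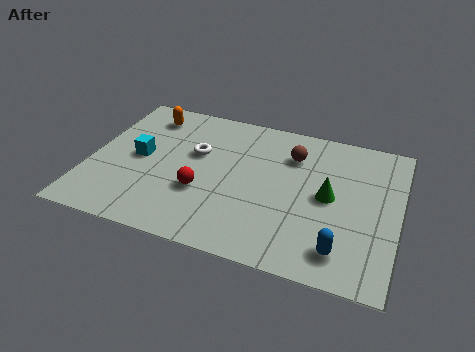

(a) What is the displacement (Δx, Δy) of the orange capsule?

(0.3, 0.7)

The orange capsule was at about (1.4, 5.3) and moved to about (1.7, 6.0).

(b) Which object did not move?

the white torus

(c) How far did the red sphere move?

2.4

The red sphere was near (2.1, 4.0) before and (4.0, 2.6) after, so it travelled √(1.9² + 1.4²) ≈ 2.4 units.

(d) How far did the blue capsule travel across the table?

2.5

The blue capsule was near (6.4, 1.6) before and (8.9, 1.3) after, so it travelled √(2.5² + 0.3²) ≈ 2.5 units.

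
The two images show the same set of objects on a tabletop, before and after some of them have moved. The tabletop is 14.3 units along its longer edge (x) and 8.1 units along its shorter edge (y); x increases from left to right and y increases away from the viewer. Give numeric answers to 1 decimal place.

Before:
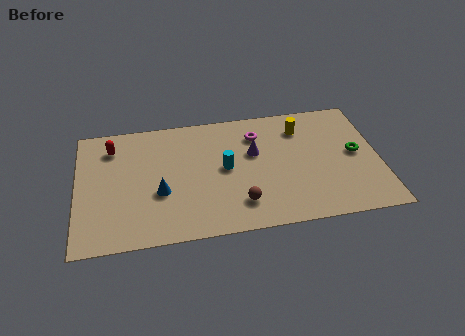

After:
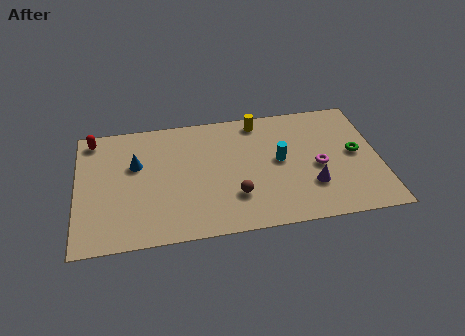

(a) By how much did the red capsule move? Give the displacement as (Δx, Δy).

(-0.9, 0.7)

The red capsule started near (1.7, 6.4) and ended near (0.8, 7.1).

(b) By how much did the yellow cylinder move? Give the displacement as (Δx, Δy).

(-2.0, 0.8)

The yellow cylinder was at about (10.7, 6.3) and moved to about (8.7, 7.1).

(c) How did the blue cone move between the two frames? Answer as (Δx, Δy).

(-1.1, 2.0)

From the two frames, the blue cone sits at roughly (3.9, 3.1) before and (2.8, 5.1) after.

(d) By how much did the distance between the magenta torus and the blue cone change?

+3.1

The distance was about 5.6 in the first image and 8.7 in the second, so they moved 3.1 units further apart.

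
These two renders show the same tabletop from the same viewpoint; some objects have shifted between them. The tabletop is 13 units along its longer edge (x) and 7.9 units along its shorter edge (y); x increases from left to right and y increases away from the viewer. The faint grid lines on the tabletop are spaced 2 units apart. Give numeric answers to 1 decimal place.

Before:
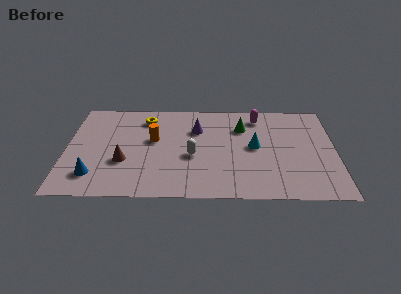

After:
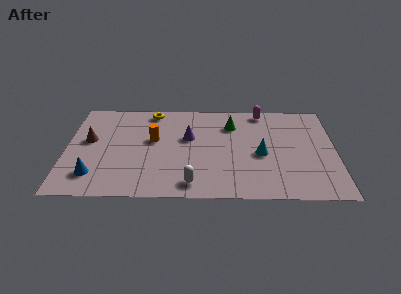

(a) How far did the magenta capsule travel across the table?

0.5

The magenta capsule was near (9.3, 6.6) before and (9.5, 7.1) after, so it travelled √(0.2² + 0.5²) ≈ 0.5 units.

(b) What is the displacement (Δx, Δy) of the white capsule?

(0.0, -2.2)

The white capsule was at about (6.1, 3.3) and moved to about (6.1, 1.1).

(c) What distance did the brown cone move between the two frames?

2.4

The brown cone moved from about (2.8, 2.8) to (1.1, 4.5), a distance of √(1.7² + 1.7²) ≈ 2.4.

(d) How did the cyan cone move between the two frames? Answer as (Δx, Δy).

(0.3, -0.6)

From the two frames, the cyan cone sits at roughly (9.1, 4.1) before and (9.4, 3.5) after.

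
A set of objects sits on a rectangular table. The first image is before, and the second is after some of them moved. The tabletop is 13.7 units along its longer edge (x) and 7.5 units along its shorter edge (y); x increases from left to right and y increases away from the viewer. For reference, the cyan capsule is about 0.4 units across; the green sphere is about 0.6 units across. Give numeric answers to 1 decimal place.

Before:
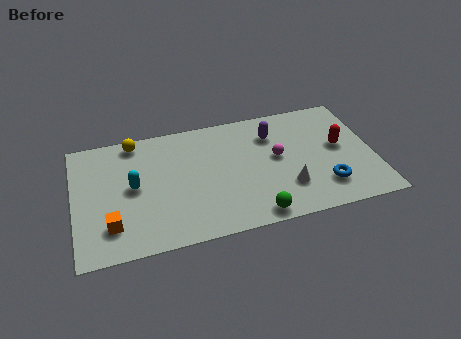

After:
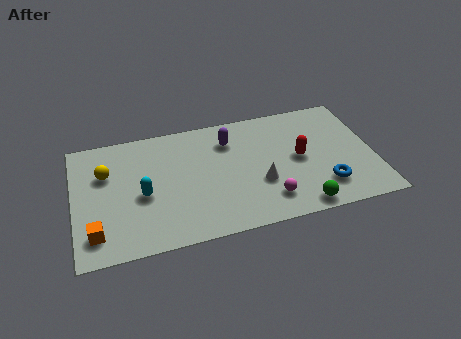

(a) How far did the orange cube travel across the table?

0.8

From (1.6, 1.8) to (0.9, 1.5), the orange cube covered √(0.7² + 0.3²) ≈ 0.8 units.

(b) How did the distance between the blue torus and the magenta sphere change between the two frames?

-0.4

They were about 3.0 units apart before and 2.6 after — 0.4 units closer together.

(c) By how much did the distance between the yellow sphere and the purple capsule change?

-0.7

They were about 6.4 units apart before and 5.7 after — 0.7 units closer together.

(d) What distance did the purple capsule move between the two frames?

2.0

The purple capsule moved from about (9.2, 5.6) to (7.2, 5.7), a distance of √(2.0² + 0.1²) ≈ 2.0.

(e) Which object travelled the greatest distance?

the magenta sphere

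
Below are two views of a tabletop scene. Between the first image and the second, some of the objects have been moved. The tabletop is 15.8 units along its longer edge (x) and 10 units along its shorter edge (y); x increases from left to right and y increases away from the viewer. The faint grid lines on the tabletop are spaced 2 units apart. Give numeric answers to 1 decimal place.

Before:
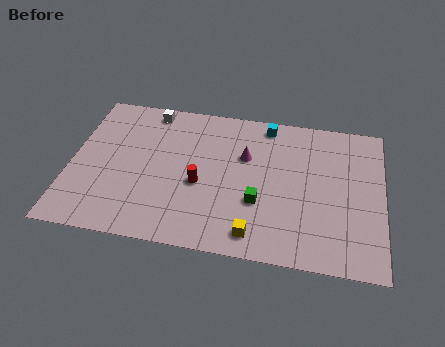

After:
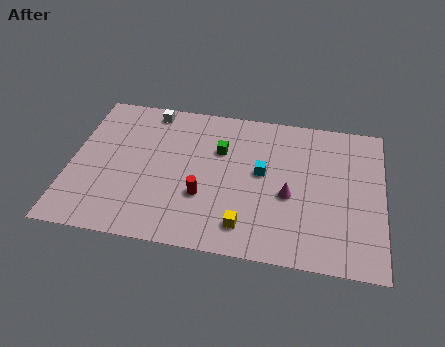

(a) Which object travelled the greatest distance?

the green cube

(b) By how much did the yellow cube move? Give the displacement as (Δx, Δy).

(-0.5, 0.4)

From the two frames, the yellow cube sits at roughly (9.5, 1.4) before and (9.0, 1.8) after.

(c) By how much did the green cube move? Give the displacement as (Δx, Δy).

(-2.1, 3.2)

The green cube started near (9.6, 3.5) and ended near (7.5, 6.7).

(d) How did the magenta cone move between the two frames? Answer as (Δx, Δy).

(2.3, -2.3)

The magenta cone was at about (8.8, 6.5) and moved to about (11.1, 4.2).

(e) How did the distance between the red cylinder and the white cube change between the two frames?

+0.8

They were about 5.5 units apart before and 6.3 after — 0.8 units further apart.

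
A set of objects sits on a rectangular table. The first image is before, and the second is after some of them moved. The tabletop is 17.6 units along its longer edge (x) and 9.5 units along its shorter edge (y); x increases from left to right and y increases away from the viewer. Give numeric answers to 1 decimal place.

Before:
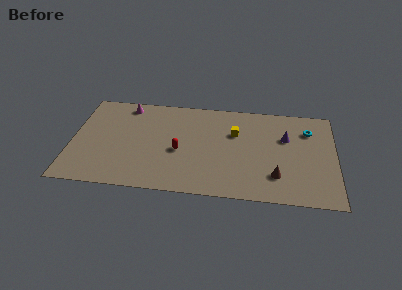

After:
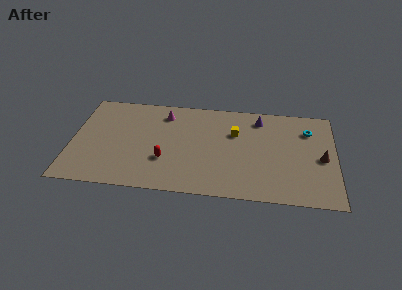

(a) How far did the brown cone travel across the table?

3.6

The brown cone was near (13.7, 2.4) before and (16.7, 4.4) after, so it travelled √(3.0² + 2.0²) ≈ 3.6 units.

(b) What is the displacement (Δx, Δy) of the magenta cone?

(2.6, -0.6)

The magenta cone was at about (3.5, 8.3) and moved to about (6.1, 7.7).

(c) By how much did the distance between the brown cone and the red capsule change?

+3.8

The distance was about 6.7 in the first image and 10.5 in the second, so they moved 3.8 units further apart.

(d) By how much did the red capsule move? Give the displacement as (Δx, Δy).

(-0.9, -1.0)

From the two frames, the red capsule sits at roughly (7.2, 4.1) before and (6.3, 3.1) after.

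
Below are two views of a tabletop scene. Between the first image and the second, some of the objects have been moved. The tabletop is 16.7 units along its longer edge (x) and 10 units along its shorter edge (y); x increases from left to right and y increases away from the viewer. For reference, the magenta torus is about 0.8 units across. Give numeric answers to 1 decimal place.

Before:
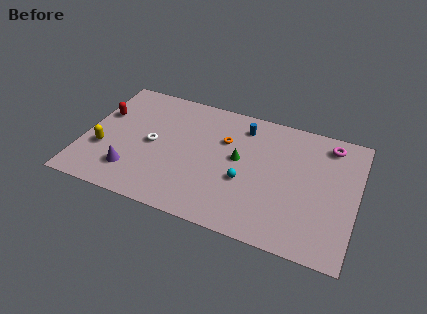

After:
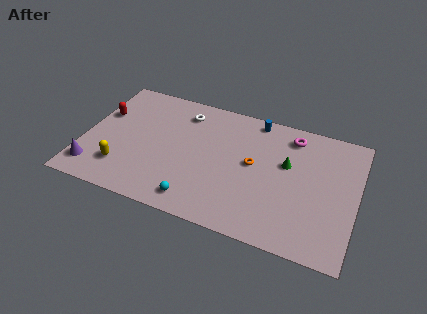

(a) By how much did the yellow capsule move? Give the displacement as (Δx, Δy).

(1.3, -1.1)

The yellow capsule started near (1.3, 3.5) and ended near (2.6, 2.4).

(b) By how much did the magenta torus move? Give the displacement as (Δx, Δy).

(-2.3, -0.1)

From the two frames, the magenta torus sits at roughly (14.8, 8.5) before and (12.5, 8.4) after.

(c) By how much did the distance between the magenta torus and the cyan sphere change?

+2.1

They were about 6.6 units apart before and 8.7 after — 2.1 units further apart.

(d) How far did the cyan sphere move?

3.7

The cyan sphere was near (10.0, 3.9) before and (7.3, 1.4) after, so it travelled √(2.7² + 2.5²) ≈ 3.7 units.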